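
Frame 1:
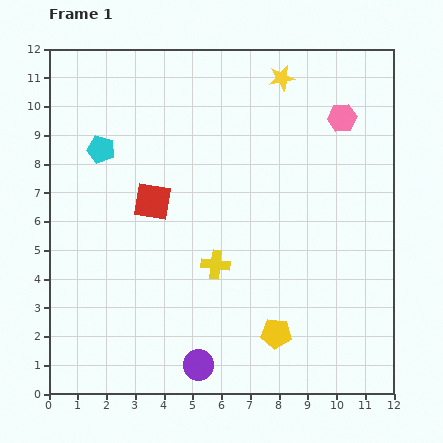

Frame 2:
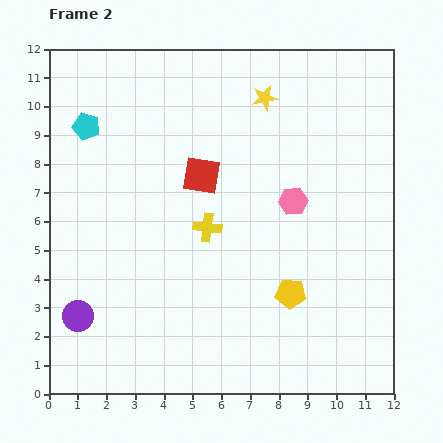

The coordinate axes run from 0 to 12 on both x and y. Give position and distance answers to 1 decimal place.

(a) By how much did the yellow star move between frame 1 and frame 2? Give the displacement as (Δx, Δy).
(-0.6, -0.7)

The yellow star was at (8.1, 11.0) in frame 1 and (7.5, 10.3) in frame 2.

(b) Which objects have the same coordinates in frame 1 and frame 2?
none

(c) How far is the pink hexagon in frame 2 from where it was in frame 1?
3.4

The pink hexagon moved from (10.2, 9.6) to (8.5, 6.7), a distance of √(1.7² + 2.9²) ≈ 3.4.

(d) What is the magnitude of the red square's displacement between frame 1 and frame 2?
1.9

The red square moved from (3.6, 6.7) to (5.3, 7.6), a distance of √(1.7² + 0.9²) ≈ 1.9.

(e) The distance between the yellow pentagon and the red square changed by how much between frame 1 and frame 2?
-1.2

Distance in frame 1: 6.3. Distance in frame 2: 5.1.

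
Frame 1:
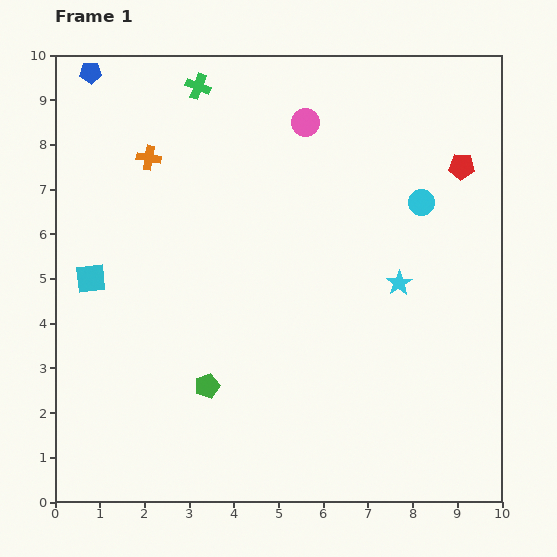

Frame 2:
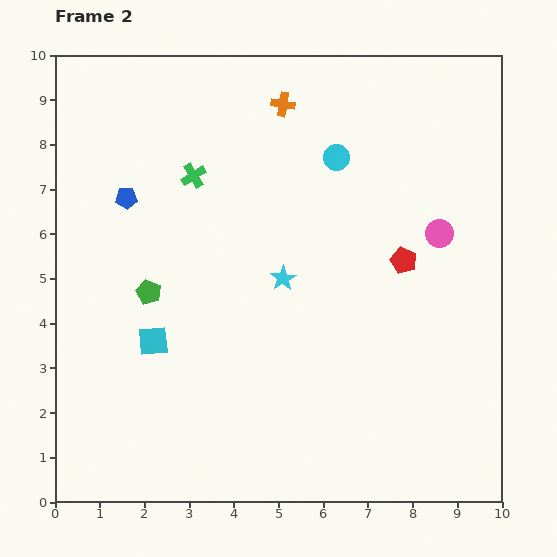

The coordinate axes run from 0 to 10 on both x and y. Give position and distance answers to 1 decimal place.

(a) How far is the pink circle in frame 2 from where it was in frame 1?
3.9

The pink circle moved from (5.6, 8.5) to (8.6, 6.0), a distance of √(3.0² + 2.5²) ≈ 3.9.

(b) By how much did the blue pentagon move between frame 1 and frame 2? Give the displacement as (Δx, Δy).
(0.8, -2.8)

The blue pentagon was at (0.8, 9.6) in frame 1 and (1.6, 6.8) in frame 2.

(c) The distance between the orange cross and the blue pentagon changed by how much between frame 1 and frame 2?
+1.8

Distance in frame 1: 2.3. Distance in frame 2: 4.1.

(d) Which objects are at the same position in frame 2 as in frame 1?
none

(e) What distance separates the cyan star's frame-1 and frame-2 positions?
2.6

The cyan star moved from (7.7, 4.9) to (5.1, 5.0), a distance of √(2.6² + 0.1²) ≈ 2.6.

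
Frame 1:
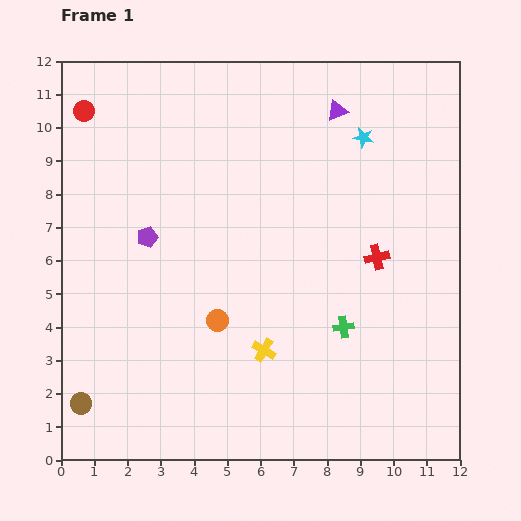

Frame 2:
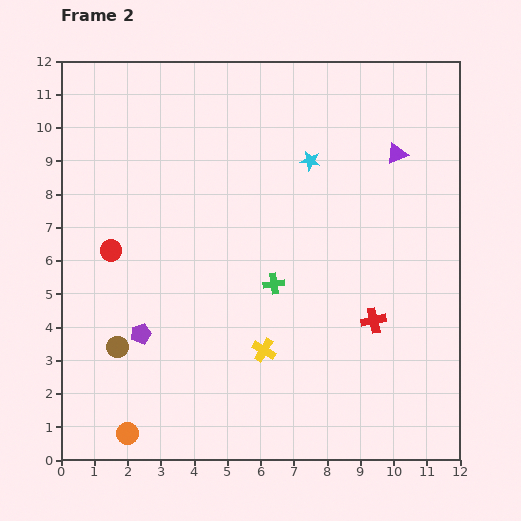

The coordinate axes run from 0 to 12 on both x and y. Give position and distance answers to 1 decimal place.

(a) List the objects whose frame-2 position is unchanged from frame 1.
the yellow cross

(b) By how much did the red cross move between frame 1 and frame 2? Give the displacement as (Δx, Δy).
(-0.1, -1.9)

The red cross was at (9.5, 6.1) in frame 1 and (9.4, 4.2) in frame 2.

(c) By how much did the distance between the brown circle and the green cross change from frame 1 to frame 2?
-3.1

Distance in frame 1: 8.2. Distance in frame 2: 5.1.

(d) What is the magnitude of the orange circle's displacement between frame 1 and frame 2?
4.3

The orange circle moved from (4.7, 4.2) to (2.0, 0.8), a distance of √(2.7² + 3.4²) ≈ 4.3.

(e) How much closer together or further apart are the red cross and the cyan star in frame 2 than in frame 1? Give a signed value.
+1.6

Distance in frame 1: 3.6. Distance in frame 2: 5.2.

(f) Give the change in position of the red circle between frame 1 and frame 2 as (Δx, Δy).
(0.8, -4.2)

The red circle was at (0.7, 10.5) in frame 1 and (1.5, 6.3) in frame 2.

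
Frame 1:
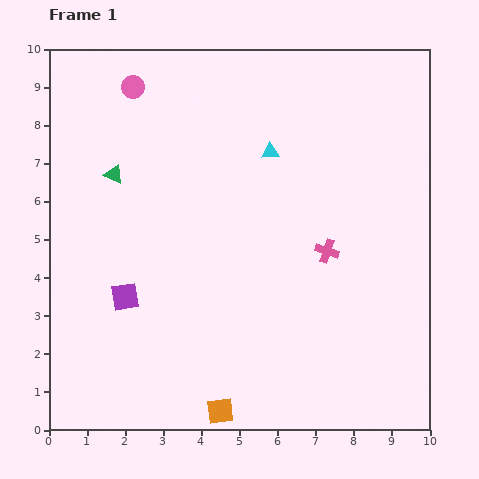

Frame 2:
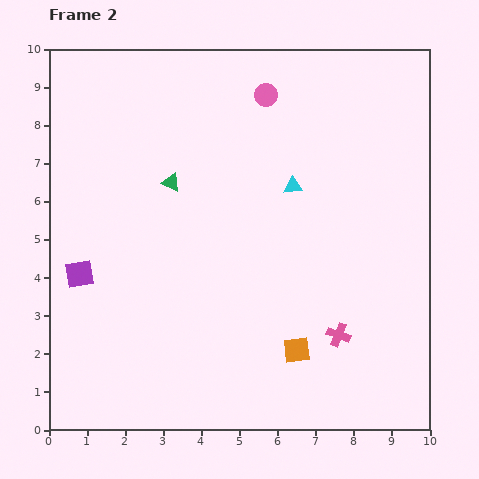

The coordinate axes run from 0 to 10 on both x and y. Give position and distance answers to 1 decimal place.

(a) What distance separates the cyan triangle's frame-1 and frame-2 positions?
1.1

The cyan triangle moved from (5.8, 7.3) to (6.4, 6.4), a distance of √(0.6² + 0.9²) ≈ 1.1.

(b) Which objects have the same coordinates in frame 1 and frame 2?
none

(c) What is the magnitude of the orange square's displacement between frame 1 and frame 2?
2.6

The orange square moved from (4.5, 0.5) to (6.5, 2.1), a distance of √(2.0² + 1.6²) ≈ 2.6.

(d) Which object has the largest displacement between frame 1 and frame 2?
the pink circle

(moved 3.5; next 2.6)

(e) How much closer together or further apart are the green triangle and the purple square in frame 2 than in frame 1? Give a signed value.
+0.2

Distance in frame 1: 3.2. Distance in frame 2: 3.4.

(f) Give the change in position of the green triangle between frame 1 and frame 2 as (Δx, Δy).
(1.5, -0.2)

The green triangle was at (1.7, 6.7) in frame 1 and (3.2, 6.5) in frame 2.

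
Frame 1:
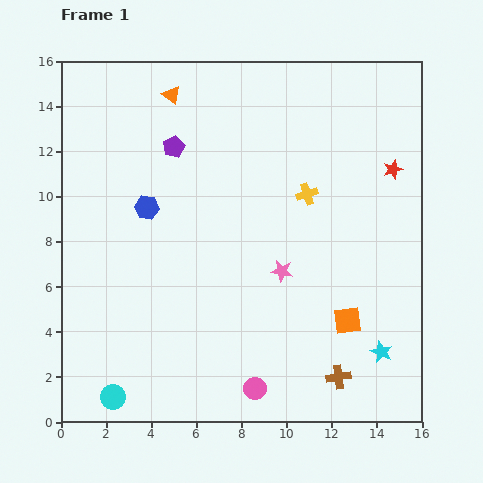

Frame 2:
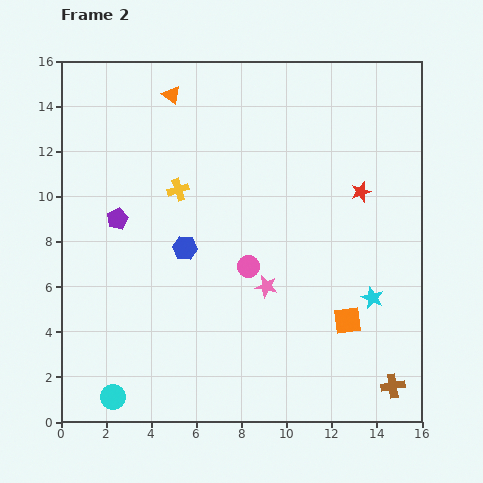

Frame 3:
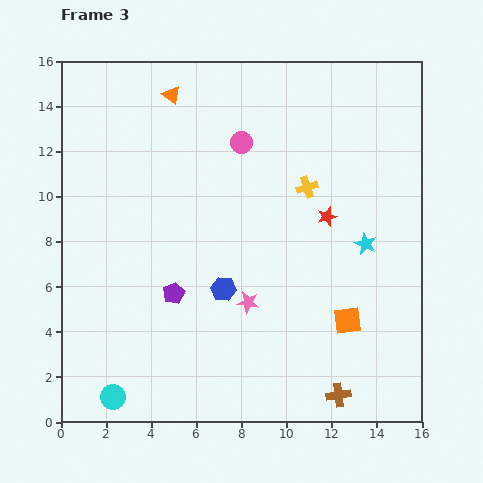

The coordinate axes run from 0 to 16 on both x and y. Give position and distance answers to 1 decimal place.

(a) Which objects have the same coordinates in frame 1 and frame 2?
the orange triangle, the orange square, the cyan circle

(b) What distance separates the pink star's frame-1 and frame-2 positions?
1.0

The pink star moved from (9.8, 6.7) to (9.1, 6.0), a distance of √(0.7² + 0.7²) ≈ 1.0.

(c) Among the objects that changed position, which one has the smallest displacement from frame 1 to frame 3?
the yellow cross

(moved 0.3)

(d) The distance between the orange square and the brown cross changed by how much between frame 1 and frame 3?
+0.8

Distance in frame 1: 2.5. Distance in frame 3: 3.3.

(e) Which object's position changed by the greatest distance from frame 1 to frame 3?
the pink circle

(moved 10.9; next 6.5)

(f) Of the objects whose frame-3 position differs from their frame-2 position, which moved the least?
the pink star

(moved 1.1)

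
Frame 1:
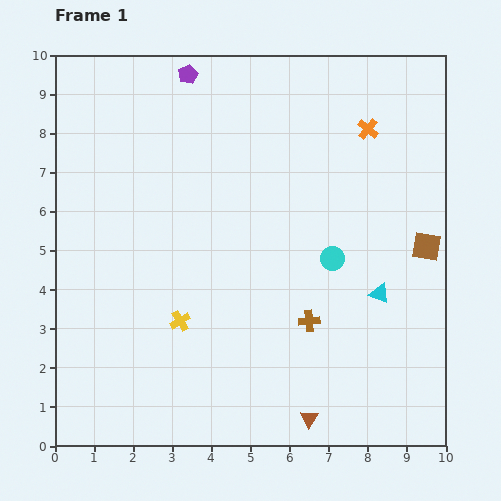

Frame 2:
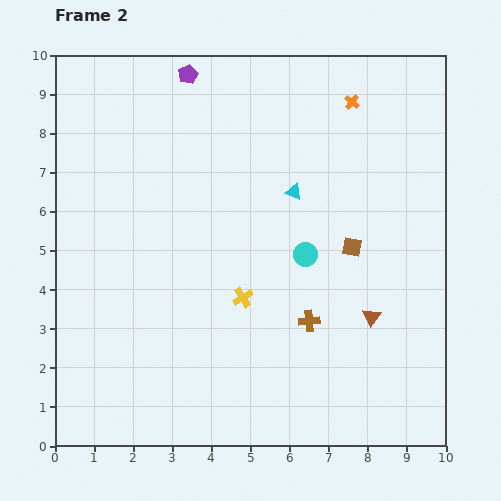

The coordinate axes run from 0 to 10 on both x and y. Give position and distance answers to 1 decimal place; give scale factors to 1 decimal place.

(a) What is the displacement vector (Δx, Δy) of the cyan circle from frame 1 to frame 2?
(-0.7, 0.1)

The cyan circle was at (7.1, 4.8) in frame 1 and (6.4, 4.9) in frame 2.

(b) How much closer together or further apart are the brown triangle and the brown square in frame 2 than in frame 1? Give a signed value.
-3.4

Distance in frame 1: 5.3. Distance in frame 2: 1.9.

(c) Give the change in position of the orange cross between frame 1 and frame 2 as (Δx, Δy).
(-0.4, 0.7)

The orange cross was at (8.0, 8.1) in frame 1 and (7.6, 8.8) in frame 2.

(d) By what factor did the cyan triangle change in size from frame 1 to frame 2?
0.8×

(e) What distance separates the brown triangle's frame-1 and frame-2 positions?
3.1

The brown triangle moved from (6.5, 0.7) to (8.1, 3.3), a distance of √(1.6² + 2.6²) ≈ 3.1.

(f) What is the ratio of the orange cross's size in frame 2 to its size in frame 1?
0.7×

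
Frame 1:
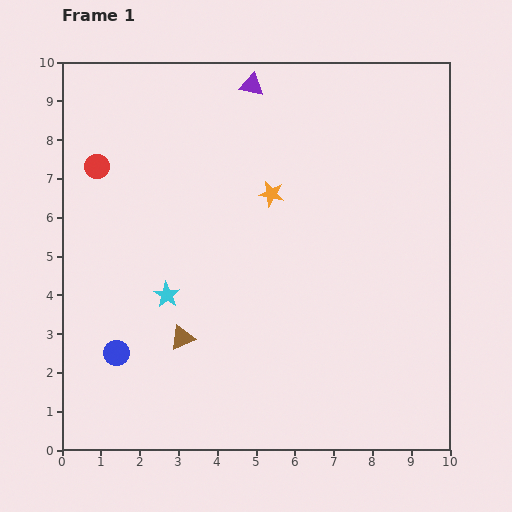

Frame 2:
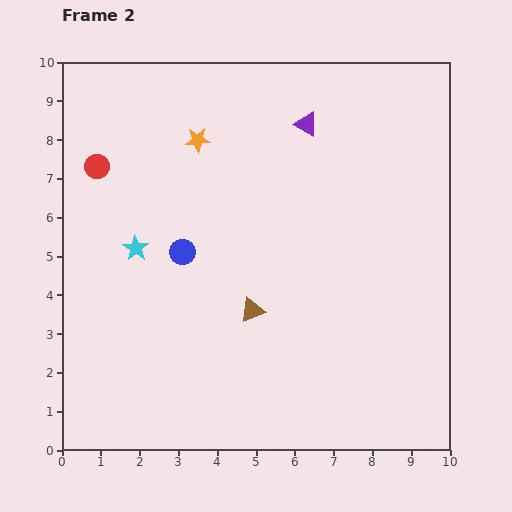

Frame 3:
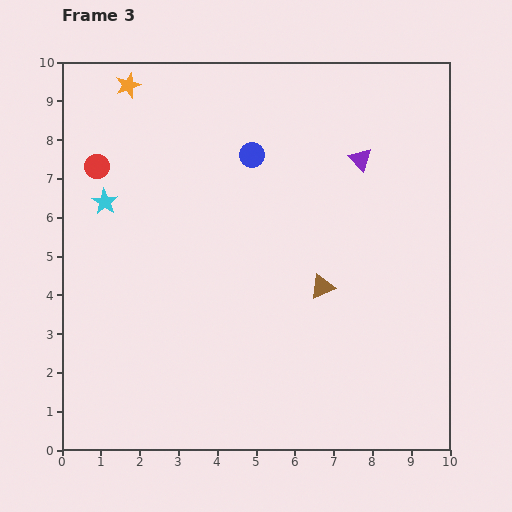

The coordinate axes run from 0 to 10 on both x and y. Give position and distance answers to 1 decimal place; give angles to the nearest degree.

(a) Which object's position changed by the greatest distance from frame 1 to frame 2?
the blue circle

(moved 3.1; next 2.4)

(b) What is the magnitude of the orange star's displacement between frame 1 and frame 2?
2.4

The orange star moved from (5.4, 6.6) to (3.5, 8.0), a distance of √(1.9² + 1.4²) ≈ 2.4.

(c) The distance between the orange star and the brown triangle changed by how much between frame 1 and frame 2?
+0.2

Distance in frame 1: 4.4. Distance in frame 2: 4.6.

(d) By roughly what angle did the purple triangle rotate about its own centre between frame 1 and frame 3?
35° clockwise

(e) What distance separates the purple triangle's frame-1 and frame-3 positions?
3.4

The purple triangle moved from (4.9, 9.4) to (7.7, 7.5), a distance of √(2.8² + 1.9²) ≈ 3.4.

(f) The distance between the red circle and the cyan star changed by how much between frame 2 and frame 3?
-1.4

Distance in frame 2: 2.3. Distance in frame 3: 0.9.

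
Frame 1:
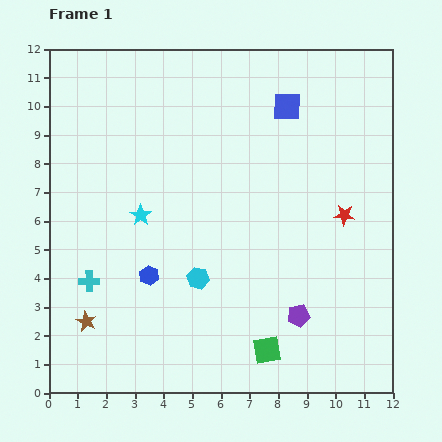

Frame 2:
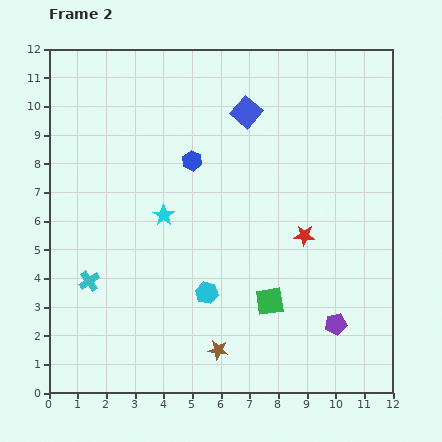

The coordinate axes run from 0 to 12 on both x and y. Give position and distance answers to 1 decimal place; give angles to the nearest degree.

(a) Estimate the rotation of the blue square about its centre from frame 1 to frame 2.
40° clockwise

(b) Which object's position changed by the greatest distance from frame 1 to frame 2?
the brown star

(moved 4.7; next 4.3)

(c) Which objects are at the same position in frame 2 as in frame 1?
the cyan cross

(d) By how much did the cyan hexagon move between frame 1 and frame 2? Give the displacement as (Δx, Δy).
(0.3, -0.5)

The cyan hexagon was at (5.2, 4.0) in frame 1 and (5.5, 3.5) in frame 2.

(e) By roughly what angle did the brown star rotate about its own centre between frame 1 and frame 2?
17° counter-clockwise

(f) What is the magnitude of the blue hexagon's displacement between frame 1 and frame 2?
4.3

The blue hexagon moved from (3.5, 4.1) to (5.0, 8.1), a distance of √(1.5² + 4.0²) ≈ 4.3.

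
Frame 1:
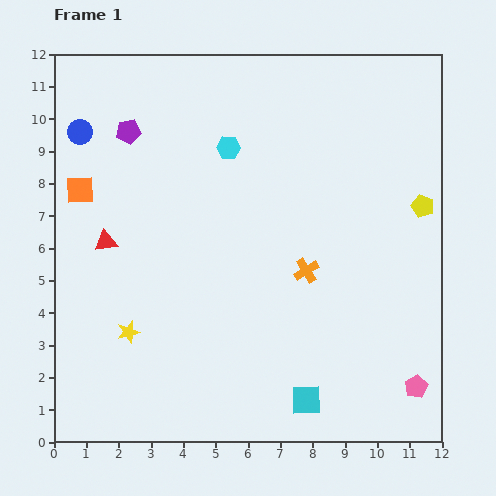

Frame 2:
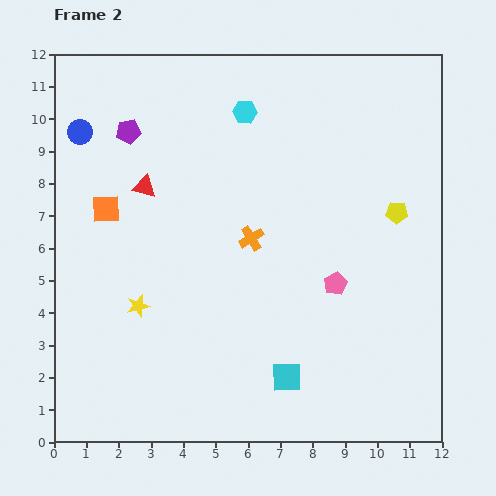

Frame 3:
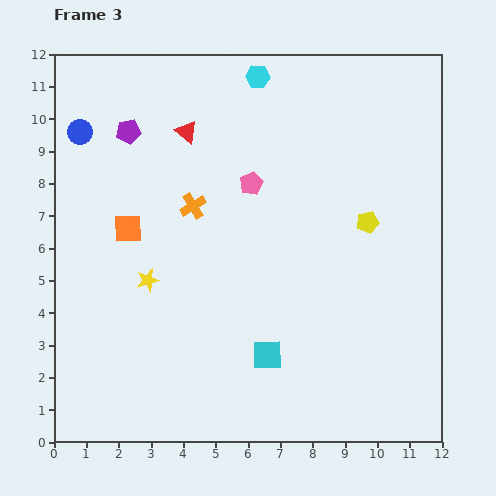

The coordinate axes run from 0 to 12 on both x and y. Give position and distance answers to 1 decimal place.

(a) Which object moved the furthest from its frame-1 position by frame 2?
the pink pentagon

(moved 4.1; next 2.1)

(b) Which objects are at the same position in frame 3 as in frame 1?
the blue circle, the purple pentagon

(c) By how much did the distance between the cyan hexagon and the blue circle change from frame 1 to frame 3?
+1.2

Distance in frame 1: 4.6. Distance in frame 3: 5.8.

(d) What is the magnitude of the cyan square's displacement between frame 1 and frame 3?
1.8

The cyan square moved from (7.8, 1.3) to (6.6, 2.7), a distance of √(1.2² + 1.4²) ≈ 1.8.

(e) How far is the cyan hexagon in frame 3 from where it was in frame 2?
1.2

The cyan hexagon moved from (5.9, 10.2) to (6.3, 11.3), a distance of √(0.4² + 1.1²) ≈ 1.2.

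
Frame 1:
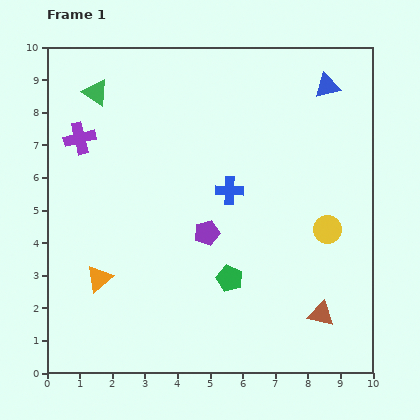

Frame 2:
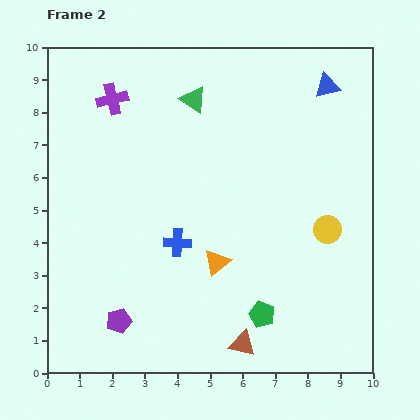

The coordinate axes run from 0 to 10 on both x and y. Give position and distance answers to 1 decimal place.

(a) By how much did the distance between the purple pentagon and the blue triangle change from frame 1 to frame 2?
+3.8

Distance in frame 1: 5.8. Distance in frame 2: 9.6.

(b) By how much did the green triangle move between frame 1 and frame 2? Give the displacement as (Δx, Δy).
(3.0, -0.2)

The green triangle was at (1.5, 8.6) in frame 1 and (4.5, 8.4) in frame 2.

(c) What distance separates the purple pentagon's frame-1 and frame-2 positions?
3.8

The purple pentagon moved from (4.9, 4.3) to (2.2, 1.6), a distance of √(2.7² + 2.7²) ≈ 3.8.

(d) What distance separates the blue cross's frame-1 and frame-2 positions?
2.3

The blue cross moved from (5.6, 5.6) to (4.0, 4.0), a distance of √(1.6² + 1.6²) ≈ 2.3.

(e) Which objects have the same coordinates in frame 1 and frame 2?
the blue triangle, the yellow circle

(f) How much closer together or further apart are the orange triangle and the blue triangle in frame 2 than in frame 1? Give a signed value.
-2.8

Distance in frame 1: 9.2. Distance in frame 2: 6.4.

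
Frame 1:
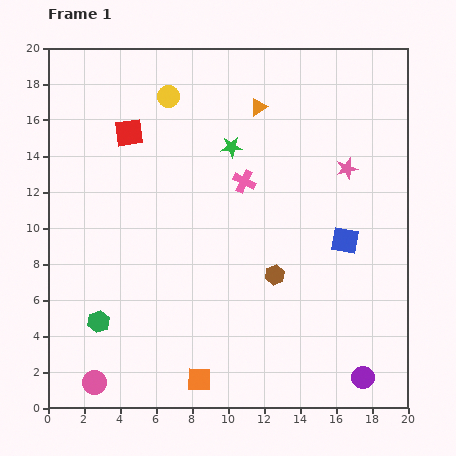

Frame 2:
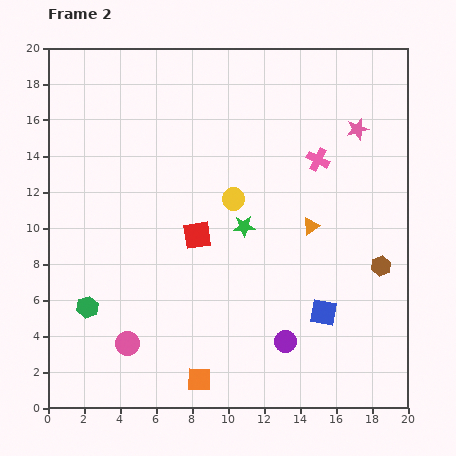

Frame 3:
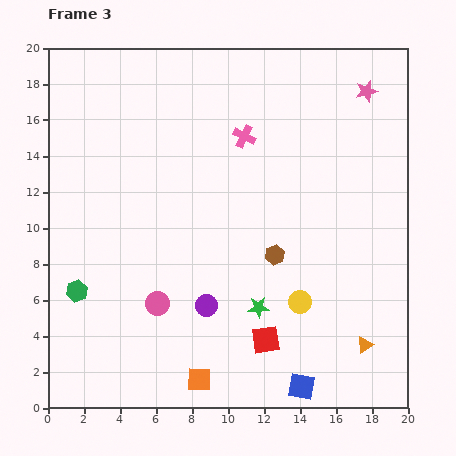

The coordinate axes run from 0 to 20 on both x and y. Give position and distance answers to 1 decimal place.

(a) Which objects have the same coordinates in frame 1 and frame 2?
the orange square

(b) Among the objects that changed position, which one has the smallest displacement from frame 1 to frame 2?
the green hexagon

(moved 1.0)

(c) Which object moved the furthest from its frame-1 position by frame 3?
the orange triangle

(moved 14.5; next 13.8)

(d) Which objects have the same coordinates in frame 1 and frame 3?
the orange square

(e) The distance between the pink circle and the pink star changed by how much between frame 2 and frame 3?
-1.0

Distance in frame 2: 17.5. Distance in frame 3: 16.5.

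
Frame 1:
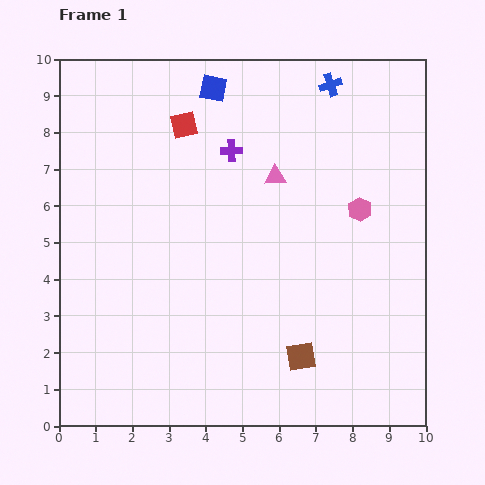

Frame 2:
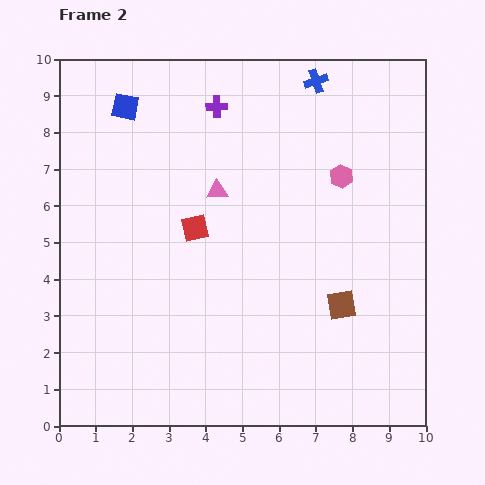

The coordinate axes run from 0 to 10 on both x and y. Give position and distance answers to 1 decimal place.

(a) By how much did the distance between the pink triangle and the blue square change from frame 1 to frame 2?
+0.5

Distance in frame 1: 2.9. Distance in frame 2: 3.4.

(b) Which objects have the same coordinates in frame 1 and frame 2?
none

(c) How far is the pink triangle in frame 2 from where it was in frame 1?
1.6

The pink triangle moved from (5.9, 6.8) to (4.3, 6.4), a distance of √(1.6² + 0.4²) ≈ 1.6.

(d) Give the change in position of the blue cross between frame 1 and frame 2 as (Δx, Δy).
(-0.4, 0.1)

The blue cross was at (7.4, 9.3) in frame 1 and (7.0, 9.4) in frame 2.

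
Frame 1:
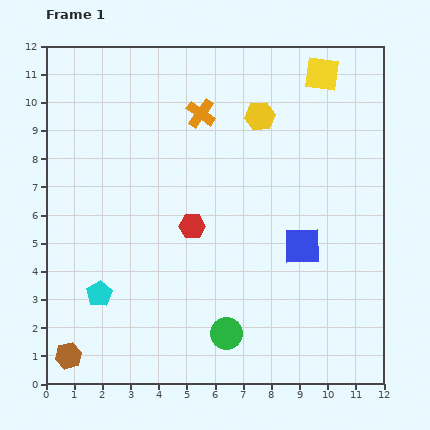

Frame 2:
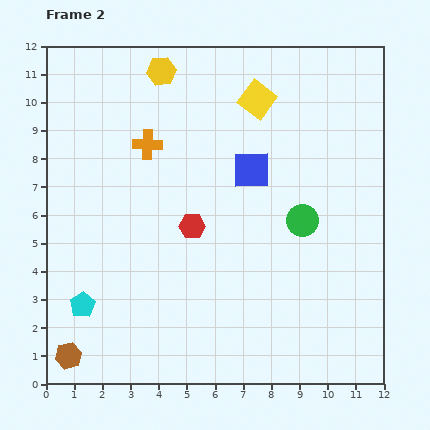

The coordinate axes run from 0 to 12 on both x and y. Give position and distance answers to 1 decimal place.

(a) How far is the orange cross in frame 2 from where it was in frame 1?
2.2

The orange cross moved from (5.5, 9.6) to (3.6, 8.5), a distance of √(1.9² + 1.1²) ≈ 2.2.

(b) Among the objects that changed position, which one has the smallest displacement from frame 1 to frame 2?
the cyan pentagon

(moved 0.7)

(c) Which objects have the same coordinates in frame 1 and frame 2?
the red hexagon, the brown hexagon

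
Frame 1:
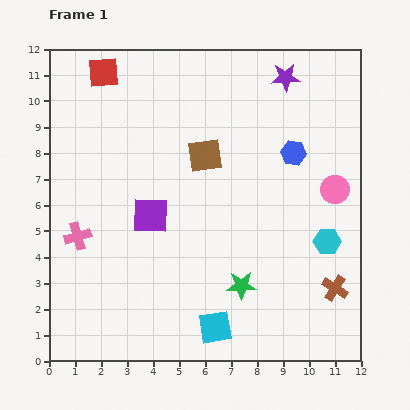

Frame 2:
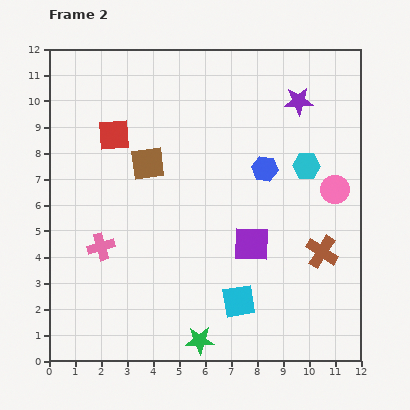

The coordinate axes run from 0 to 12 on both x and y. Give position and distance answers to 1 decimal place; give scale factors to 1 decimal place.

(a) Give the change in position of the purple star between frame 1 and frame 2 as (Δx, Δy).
(0.5, -0.9)

The purple star was at (9.1, 10.9) in frame 1 and (9.6, 10.0) in frame 2.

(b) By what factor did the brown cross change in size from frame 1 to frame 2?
1.3×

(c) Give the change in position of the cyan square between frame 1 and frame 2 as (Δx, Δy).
(0.9, 1.0)

The cyan square was at (6.4, 1.3) in frame 1 and (7.3, 2.3) in frame 2.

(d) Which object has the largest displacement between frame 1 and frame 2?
the purple square

(moved 4.1; next 3.0)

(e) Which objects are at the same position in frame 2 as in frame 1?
the pink circle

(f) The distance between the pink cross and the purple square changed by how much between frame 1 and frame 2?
+2.9

Distance in frame 1: 2.9. Distance in frame 2: 5.8.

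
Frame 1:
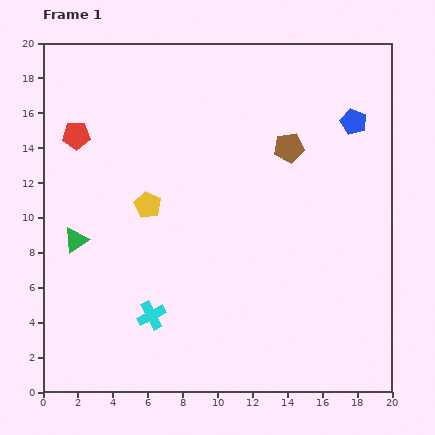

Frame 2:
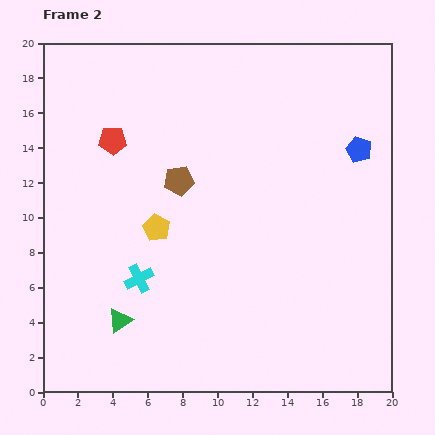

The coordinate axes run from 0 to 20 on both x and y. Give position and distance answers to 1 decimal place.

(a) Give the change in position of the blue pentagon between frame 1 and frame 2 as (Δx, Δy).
(0.3, -1.6)

The blue pentagon was at (17.8, 15.5) in frame 1 and (18.1, 13.9) in frame 2.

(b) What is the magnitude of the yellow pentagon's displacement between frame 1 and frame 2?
1.4

The yellow pentagon moved from (6.0, 10.7) to (6.5, 9.4), a distance of √(0.5² + 1.3²) ≈ 1.4.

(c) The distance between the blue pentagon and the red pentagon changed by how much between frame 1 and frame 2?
-1.8

Distance in frame 1: 15.9. Distance in frame 2: 14.1.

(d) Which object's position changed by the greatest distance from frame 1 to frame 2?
the brown pentagon

(moved 6.6; next 5.2)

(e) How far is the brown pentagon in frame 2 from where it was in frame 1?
6.6

The brown pentagon moved from (14.1, 14.0) to (7.8, 12.1), a distance of √(6.3² + 1.9²) ≈ 6.6.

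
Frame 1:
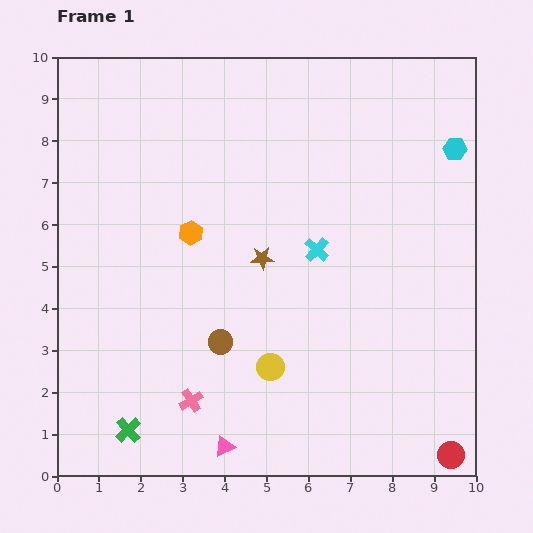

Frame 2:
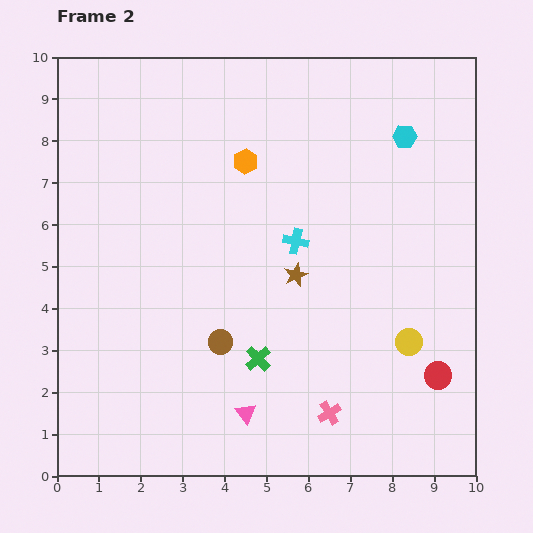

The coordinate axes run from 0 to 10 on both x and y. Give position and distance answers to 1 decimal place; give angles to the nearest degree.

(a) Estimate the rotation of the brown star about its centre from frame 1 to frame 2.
20° counter-clockwise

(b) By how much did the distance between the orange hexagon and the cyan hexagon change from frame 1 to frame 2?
-2.8

Distance in frame 1: 6.6. Distance in frame 2: 3.8.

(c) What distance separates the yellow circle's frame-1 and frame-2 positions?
3.4

The yellow circle moved from (5.1, 2.6) to (8.4, 3.2), a distance of √(3.3² + 0.6²) ≈ 3.4.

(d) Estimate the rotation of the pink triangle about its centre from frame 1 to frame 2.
42° counter-clockwise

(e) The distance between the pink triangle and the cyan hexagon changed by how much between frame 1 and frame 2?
-1.4

Distance in frame 1: 9.0. Distance in frame 2: 7.6.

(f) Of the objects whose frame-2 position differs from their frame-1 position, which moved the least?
the cyan cross

(moved 0.5)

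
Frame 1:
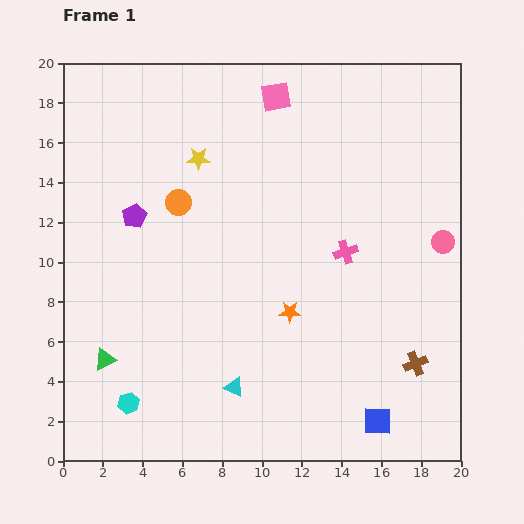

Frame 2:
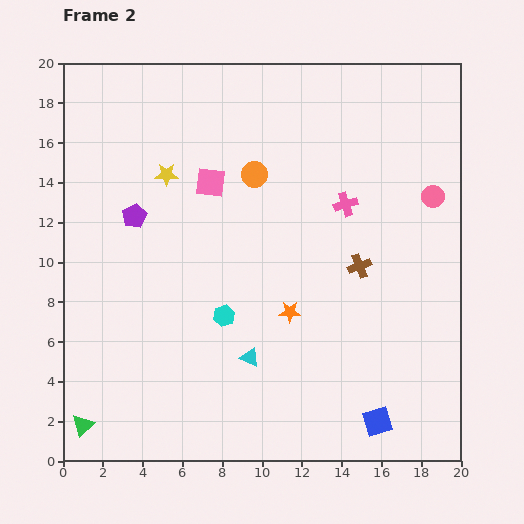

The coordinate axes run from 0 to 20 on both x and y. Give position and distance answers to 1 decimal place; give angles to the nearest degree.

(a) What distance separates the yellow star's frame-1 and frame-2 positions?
1.8

The yellow star moved from (6.8, 15.2) to (5.2, 14.4), a distance of √(1.6² + 0.8²) ≈ 1.8.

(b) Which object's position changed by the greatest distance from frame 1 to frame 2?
the cyan hexagon

(moved 6.5; next 5.6)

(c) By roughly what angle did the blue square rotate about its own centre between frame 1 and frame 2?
19° counter-clockwise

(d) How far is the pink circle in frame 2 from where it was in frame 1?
2.4

The pink circle moved from (19.1, 11.0) to (18.6, 13.3), a distance of √(0.5² + 2.3²) ≈ 2.4.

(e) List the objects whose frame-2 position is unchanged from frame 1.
the purple pentagon, the orange star, the blue square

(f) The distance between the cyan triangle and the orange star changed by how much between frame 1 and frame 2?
-1.7

Distance in frame 1: 4.7. Distance in frame 2: 3.0.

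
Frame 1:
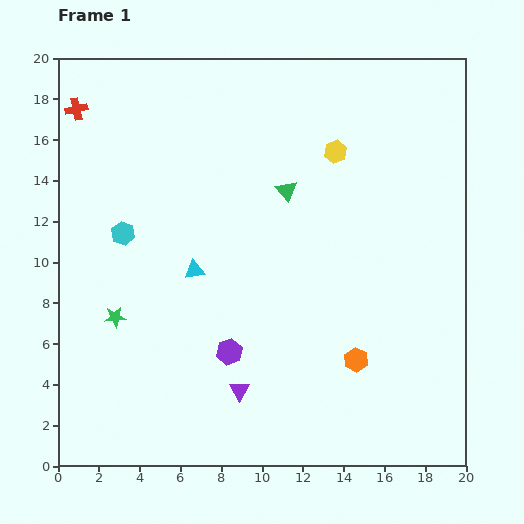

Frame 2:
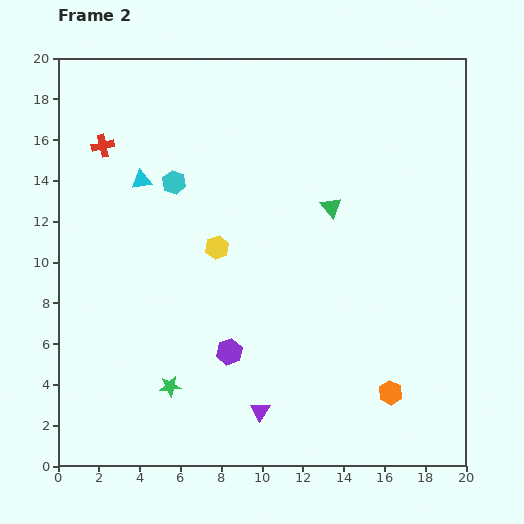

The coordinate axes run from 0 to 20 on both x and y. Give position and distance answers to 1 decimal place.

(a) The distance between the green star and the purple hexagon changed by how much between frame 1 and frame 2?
-2.5

Distance in frame 1: 5.9. Distance in frame 2: 3.4.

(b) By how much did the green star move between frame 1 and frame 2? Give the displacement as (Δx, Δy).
(2.7, -3.4)

The green star was at (2.8, 7.3) in frame 1 and (5.5, 3.9) in frame 2.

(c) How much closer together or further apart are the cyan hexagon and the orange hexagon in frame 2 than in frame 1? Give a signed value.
+1.8

Distance in frame 1: 13.0. Distance in frame 2: 14.8.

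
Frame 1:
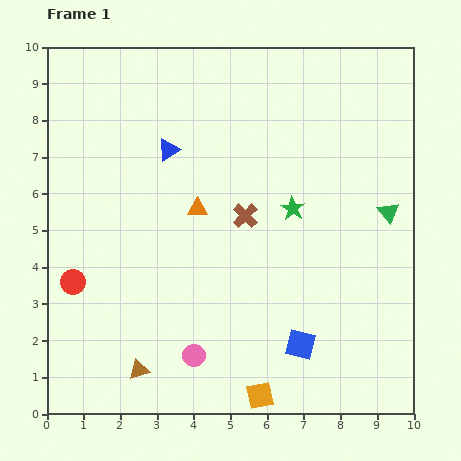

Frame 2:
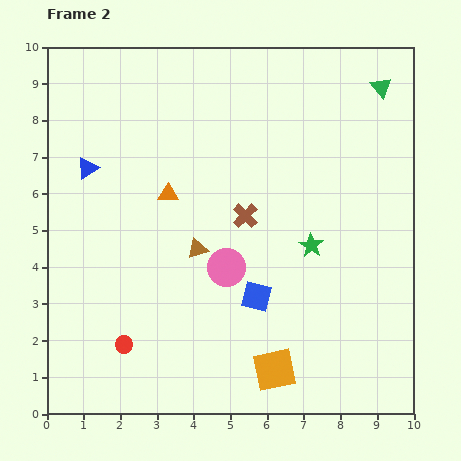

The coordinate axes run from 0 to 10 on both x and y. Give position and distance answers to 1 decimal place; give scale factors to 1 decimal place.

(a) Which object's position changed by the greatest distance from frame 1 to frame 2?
the brown triangle

(moved 3.7; next 3.4)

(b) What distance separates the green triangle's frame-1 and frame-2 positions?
3.4

The green triangle moved from (9.3, 5.5) to (9.1, 8.9), a distance of √(0.2² + 3.4²) ≈ 3.4.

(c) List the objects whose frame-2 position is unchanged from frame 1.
the brown cross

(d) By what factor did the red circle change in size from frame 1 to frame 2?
0.7×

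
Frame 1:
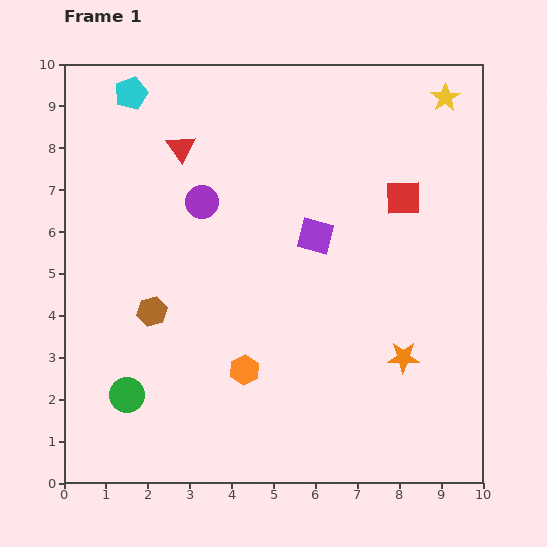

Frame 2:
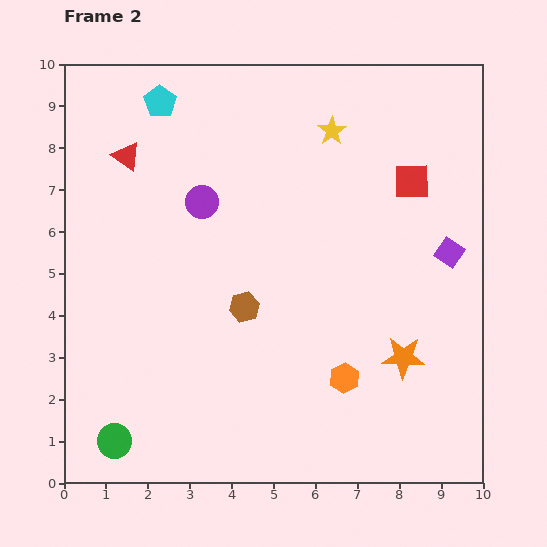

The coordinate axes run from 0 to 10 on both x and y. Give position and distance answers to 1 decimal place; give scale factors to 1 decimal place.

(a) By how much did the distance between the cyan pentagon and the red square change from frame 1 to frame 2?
-0.7

Distance in frame 1: 7.0. Distance in frame 2: 6.3.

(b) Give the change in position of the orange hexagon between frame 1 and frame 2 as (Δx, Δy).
(2.4, -0.2)

The orange hexagon was at (4.3, 2.7) in frame 1 and (6.7, 2.5) in frame 2.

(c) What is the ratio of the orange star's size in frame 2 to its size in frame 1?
1.4×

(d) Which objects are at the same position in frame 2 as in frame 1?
the purple circle, the orange star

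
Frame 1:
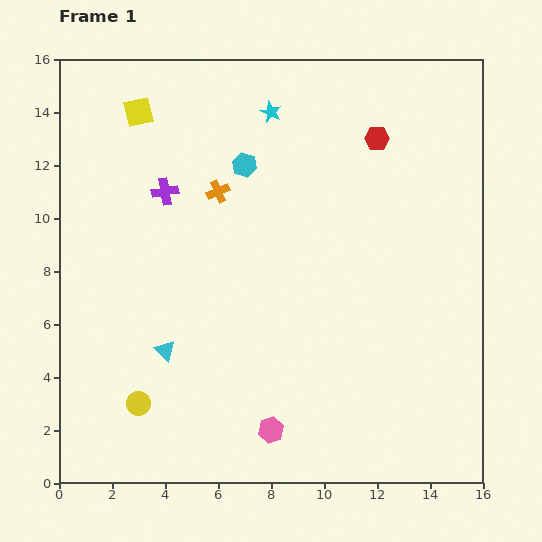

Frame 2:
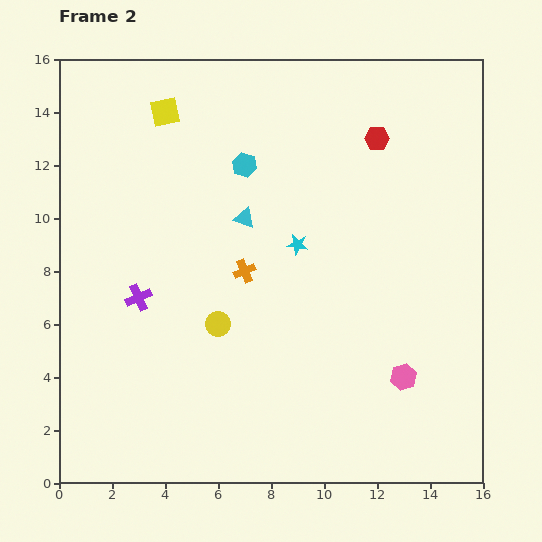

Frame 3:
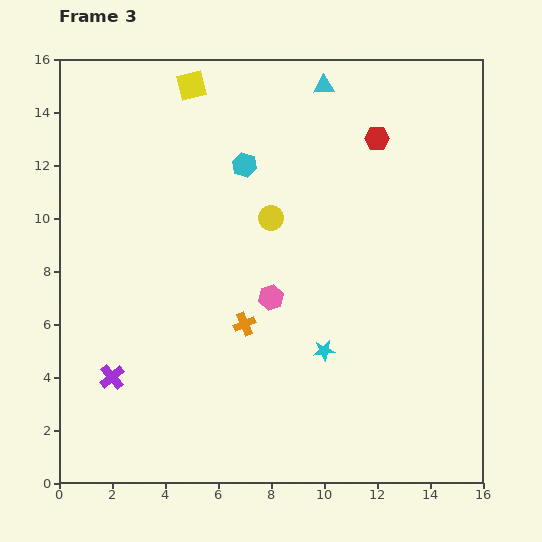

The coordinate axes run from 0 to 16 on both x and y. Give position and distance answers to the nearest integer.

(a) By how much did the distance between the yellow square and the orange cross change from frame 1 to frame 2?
+3

Distance in frame 1: 4. Distance in frame 2: 7.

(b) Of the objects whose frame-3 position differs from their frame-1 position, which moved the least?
the yellow square

(moved 2)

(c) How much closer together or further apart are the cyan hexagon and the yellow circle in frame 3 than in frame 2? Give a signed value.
-4

Distance in frame 2: 6. Distance in frame 3: 2.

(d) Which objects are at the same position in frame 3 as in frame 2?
the red hexagon, the cyan hexagon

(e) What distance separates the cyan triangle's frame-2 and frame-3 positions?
6

The cyan triangle moved from (7, 10) to (10, 15), a distance of √(3² + 5²) ≈ 6.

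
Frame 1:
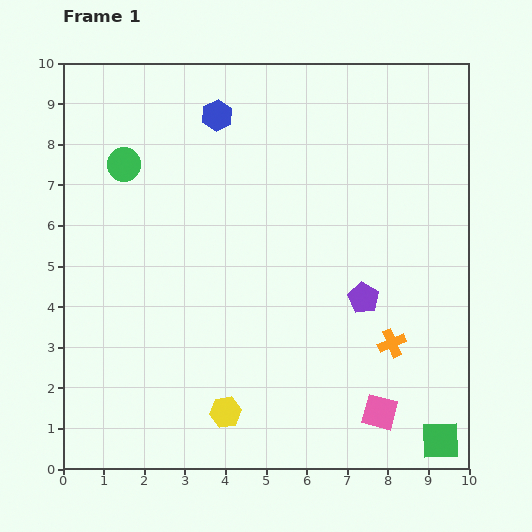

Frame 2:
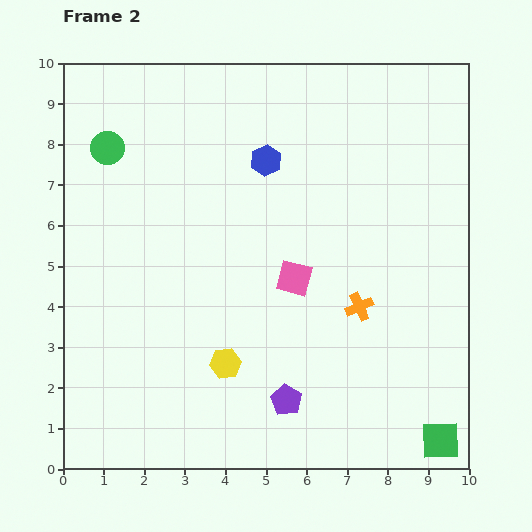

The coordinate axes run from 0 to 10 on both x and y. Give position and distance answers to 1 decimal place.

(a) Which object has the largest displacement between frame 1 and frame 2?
the pink square

(moved 3.9; next 3.1)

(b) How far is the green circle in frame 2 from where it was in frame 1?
0.6

The green circle moved from (1.5, 7.5) to (1.1, 7.9), a distance of √(0.4² + 0.4²) ≈ 0.6.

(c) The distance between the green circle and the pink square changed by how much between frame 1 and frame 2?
-3.2

Distance in frame 1: 8.8. Distance in frame 2: 5.6.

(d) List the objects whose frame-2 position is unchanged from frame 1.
the green square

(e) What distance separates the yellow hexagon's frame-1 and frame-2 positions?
1.2

The yellow hexagon moved from (4.0, 1.4) to (4.0, 2.6), a distance of √(0.0² + 1.2²) ≈ 1.2.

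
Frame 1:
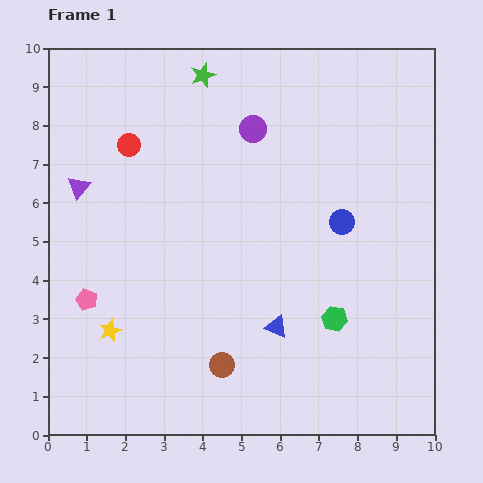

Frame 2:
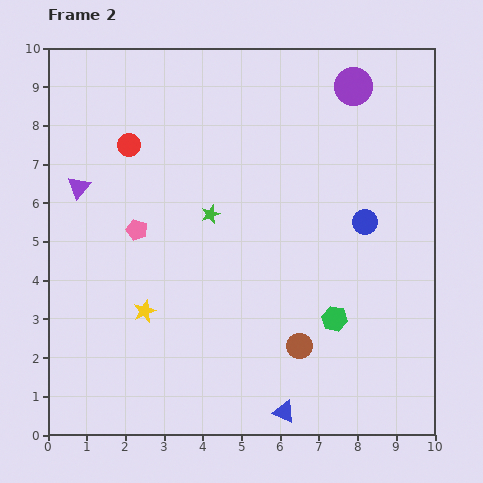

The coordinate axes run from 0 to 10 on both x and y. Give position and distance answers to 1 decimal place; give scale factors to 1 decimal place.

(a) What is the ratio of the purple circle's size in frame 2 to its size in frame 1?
1.4×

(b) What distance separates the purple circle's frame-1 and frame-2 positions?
2.8

The purple circle moved from (5.3, 7.9) to (7.9, 9.0), a distance of √(2.6² + 1.1²) ≈ 2.8.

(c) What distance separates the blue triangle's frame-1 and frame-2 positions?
2.2

The blue triangle moved from (5.9, 2.8) to (6.1, 0.6), a distance of √(0.2² + 2.2²) ≈ 2.2.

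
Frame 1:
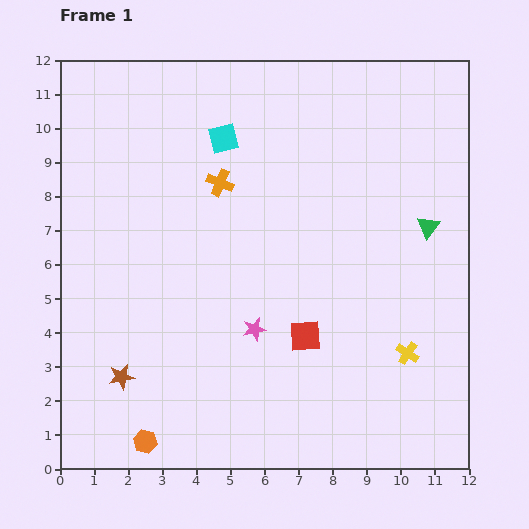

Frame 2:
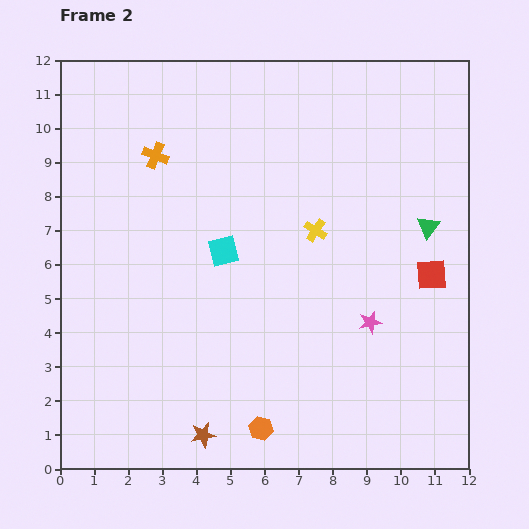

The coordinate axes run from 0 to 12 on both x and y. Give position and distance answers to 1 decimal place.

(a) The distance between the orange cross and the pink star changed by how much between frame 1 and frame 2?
+3.6

Distance in frame 1: 4.4. Distance in frame 2: 8.0.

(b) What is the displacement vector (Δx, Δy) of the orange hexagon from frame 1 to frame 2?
(3.4, 0.4)

The orange hexagon was at (2.5, 0.8) in frame 1 and (5.9, 1.2) in frame 2.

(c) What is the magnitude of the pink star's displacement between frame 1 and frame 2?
3.4

The pink star moved from (5.7, 4.1) to (9.1, 4.3), a distance of √(3.4² + 0.2²) ≈ 3.4.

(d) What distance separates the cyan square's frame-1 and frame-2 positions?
3.3

The cyan square moved from (4.8, 9.7) to (4.8, 6.4), a distance of √(0.0² + 3.3²) ≈ 3.3.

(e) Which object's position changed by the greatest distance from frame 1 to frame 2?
the yellow cross

(moved 4.5; next 4.1)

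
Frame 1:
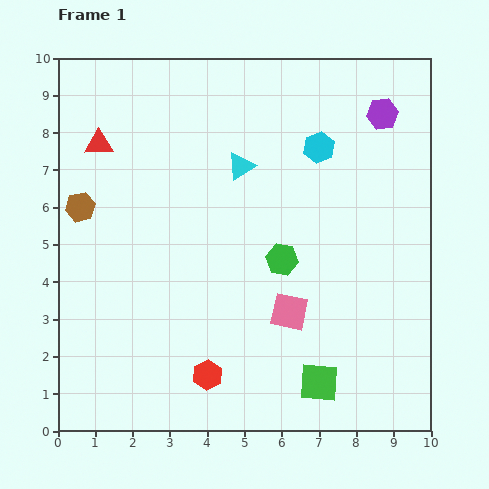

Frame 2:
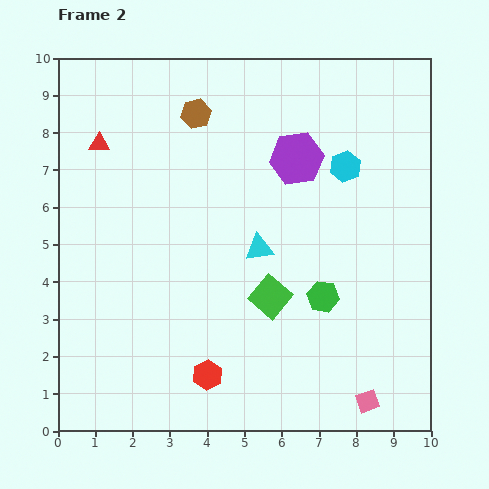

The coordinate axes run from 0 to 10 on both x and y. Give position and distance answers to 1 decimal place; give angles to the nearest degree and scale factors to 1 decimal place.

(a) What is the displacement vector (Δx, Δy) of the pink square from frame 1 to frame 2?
(2.1, -2.4)

The pink square was at (6.2, 3.2) in frame 1 and (8.3, 0.8) in frame 2.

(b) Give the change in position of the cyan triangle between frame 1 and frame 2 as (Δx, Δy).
(0.5, -2.2)

The cyan triangle was at (4.9, 7.1) in frame 1 and (5.4, 4.9) in frame 2.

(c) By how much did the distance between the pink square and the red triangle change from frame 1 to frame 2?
+3.2

Distance in frame 1: 6.8. Distance in frame 2: 10.0.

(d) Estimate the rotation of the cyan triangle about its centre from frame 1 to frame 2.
24° clockwise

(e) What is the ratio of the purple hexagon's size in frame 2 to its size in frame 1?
1.7×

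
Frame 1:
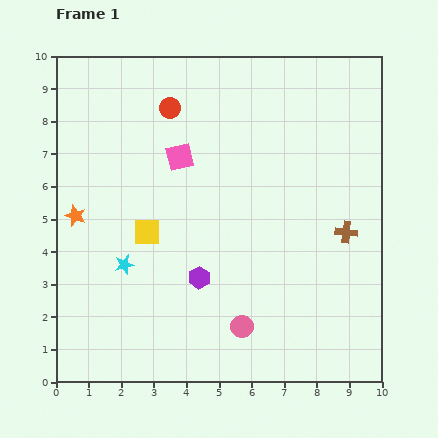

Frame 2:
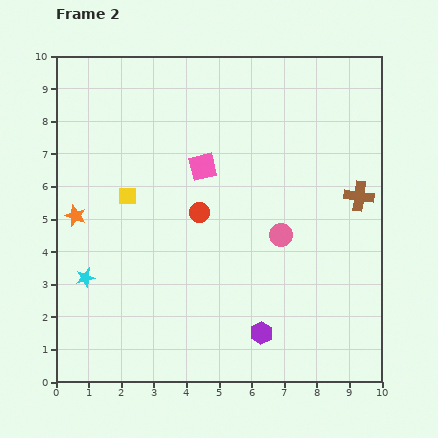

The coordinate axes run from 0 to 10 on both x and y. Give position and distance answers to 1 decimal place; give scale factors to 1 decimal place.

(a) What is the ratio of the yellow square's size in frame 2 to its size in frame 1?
0.7×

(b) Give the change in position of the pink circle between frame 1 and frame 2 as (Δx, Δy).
(1.2, 2.8)

The pink circle was at (5.7, 1.7) in frame 1 and (6.9, 4.5) in frame 2.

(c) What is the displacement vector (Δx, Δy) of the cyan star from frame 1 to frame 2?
(-1.2, -0.4)

The cyan star was at (2.1, 3.6) in frame 1 and (0.9, 3.2) in frame 2.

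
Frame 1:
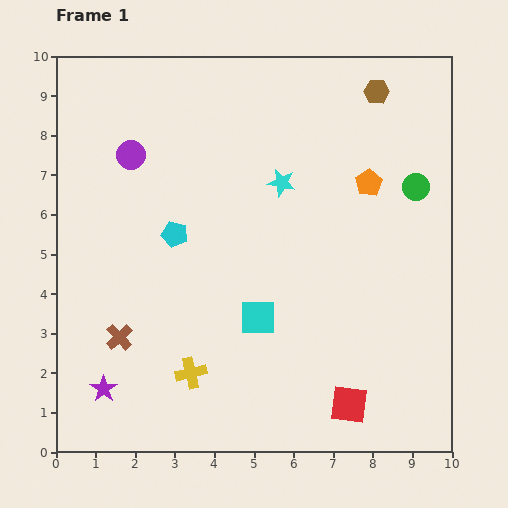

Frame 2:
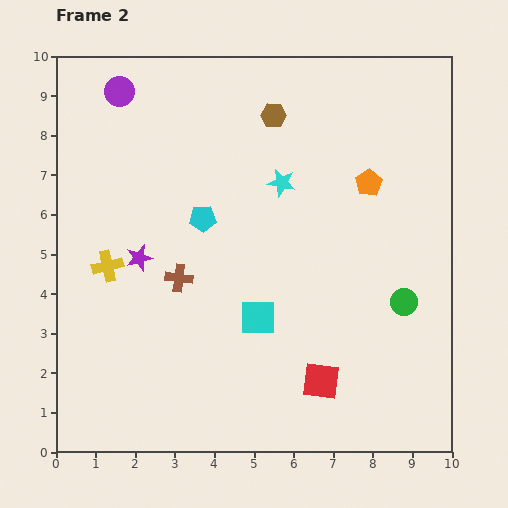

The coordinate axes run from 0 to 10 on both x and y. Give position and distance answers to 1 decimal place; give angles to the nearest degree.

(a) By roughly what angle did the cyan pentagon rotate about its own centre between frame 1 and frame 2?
17° counter-clockwise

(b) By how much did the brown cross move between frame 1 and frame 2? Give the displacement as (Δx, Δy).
(1.5, 1.5)

The brown cross was at (1.6, 2.9) in frame 1 and (3.1, 4.4) in frame 2.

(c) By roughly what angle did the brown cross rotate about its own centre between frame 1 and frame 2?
39° counter-clockwise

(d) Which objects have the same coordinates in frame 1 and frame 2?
the orange pentagon, the cyan square, the cyan star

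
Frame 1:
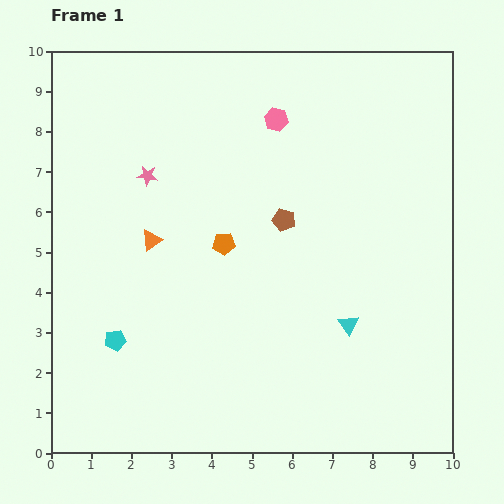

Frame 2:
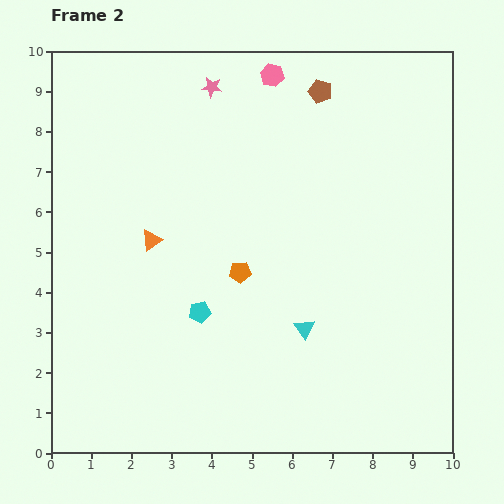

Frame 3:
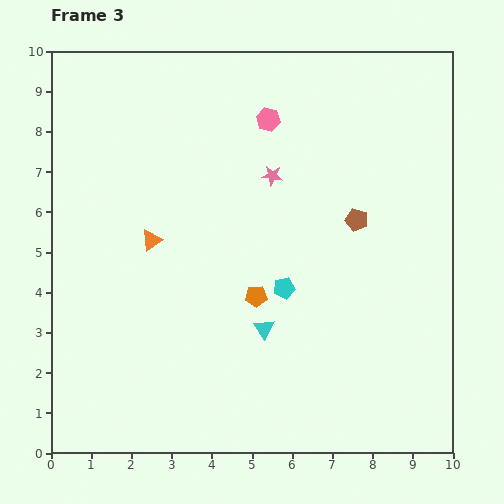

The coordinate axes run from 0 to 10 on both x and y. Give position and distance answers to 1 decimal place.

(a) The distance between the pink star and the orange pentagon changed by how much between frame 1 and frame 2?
+2.2

Distance in frame 1: 2.5. Distance in frame 2: 4.7.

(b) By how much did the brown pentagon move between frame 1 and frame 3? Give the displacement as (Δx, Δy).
(1.8, 0.0)

The brown pentagon was at (5.8, 5.8) in frame 1 and (7.6, 5.8) in frame 3.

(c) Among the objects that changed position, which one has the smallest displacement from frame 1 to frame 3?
the pink hexagon

(moved 0.2)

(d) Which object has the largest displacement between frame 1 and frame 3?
the cyan pentagon

(moved 4.4; next 3.1)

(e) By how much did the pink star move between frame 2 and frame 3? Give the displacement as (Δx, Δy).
(1.5, -2.2)

The pink star was at (4.0, 9.1) in frame 2 and (5.5, 6.9) in frame 3.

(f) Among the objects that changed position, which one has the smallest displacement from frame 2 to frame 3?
the orange pentagon

(moved 0.7)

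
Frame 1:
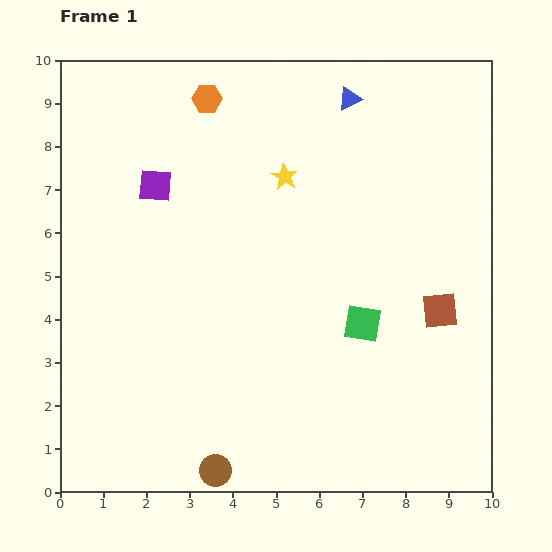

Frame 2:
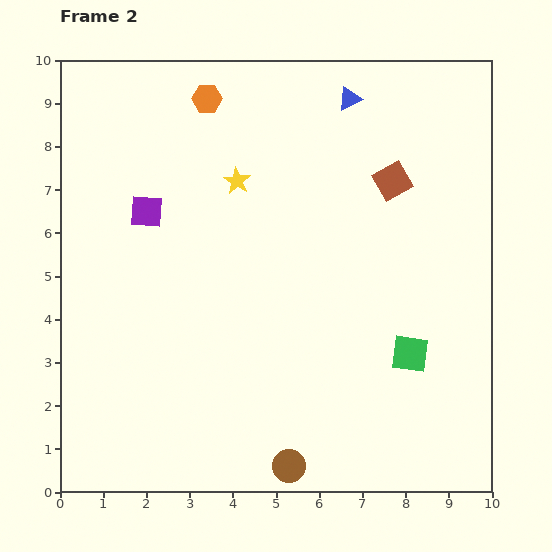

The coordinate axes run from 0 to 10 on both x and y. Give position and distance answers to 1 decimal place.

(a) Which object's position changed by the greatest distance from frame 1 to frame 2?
the brown square

(moved 3.2; next 1.7)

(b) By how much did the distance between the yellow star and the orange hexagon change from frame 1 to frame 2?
-0.5

Distance in frame 1: 2.5. Distance in frame 2: 2.0.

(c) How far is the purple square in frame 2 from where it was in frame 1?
0.6

The purple square moved from (2.2, 7.1) to (2.0, 6.5), a distance of √(0.2² + 0.6²) ≈ 0.6.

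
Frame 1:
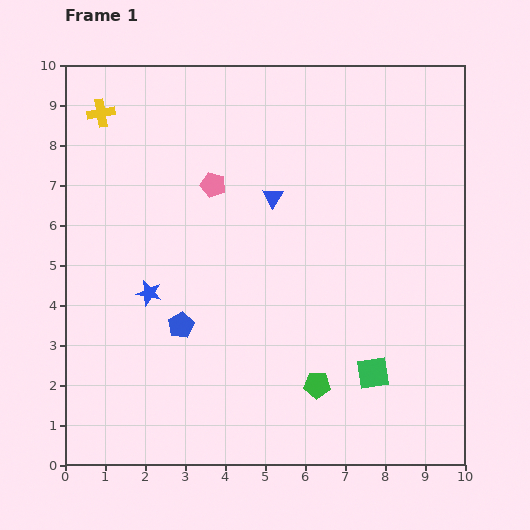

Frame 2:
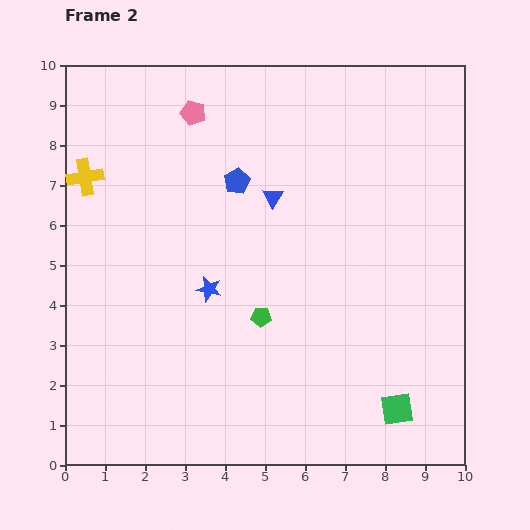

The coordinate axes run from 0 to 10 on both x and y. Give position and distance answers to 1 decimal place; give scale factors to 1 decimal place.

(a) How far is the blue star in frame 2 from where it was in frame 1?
1.5

The blue star moved from (2.1, 4.3) to (3.6, 4.4), a distance of √(1.5² + 0.1²) ≈ 1.5.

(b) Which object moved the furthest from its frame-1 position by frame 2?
the blue pentagon

(moved 3.9; next 2.2)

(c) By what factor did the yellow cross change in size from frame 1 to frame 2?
1.3×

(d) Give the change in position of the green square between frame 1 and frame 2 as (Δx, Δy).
(0.6, -0.9)

The green square was at (7.7, 2.3) in frame 1 and (8.3, 1.4) in frame 2.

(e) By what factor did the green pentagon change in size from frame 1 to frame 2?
0.8×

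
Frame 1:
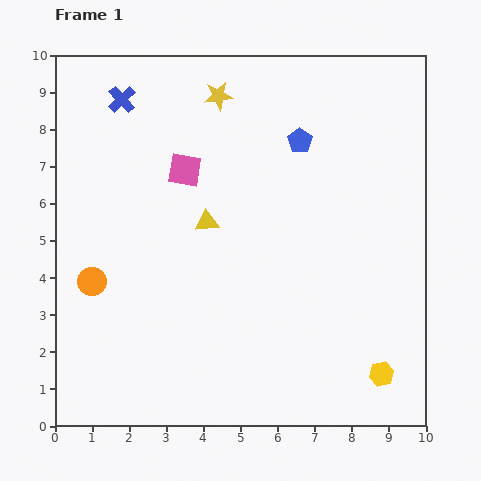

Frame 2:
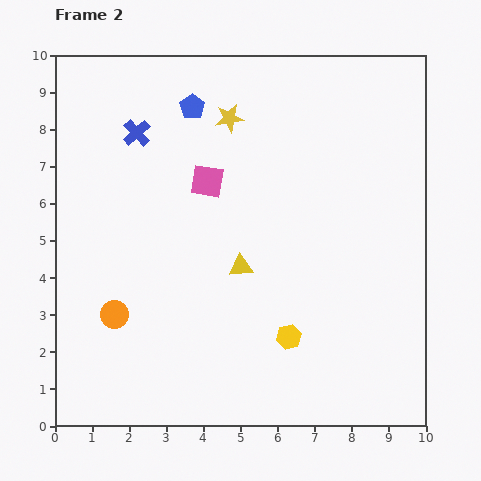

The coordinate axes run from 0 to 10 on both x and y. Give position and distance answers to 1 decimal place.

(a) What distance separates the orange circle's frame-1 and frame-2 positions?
1.1

The orange circle moved from (1.0, 3.9) to (1.6, 3.0), a distance of √(0.6² + 0.9²) ≈ 1.1.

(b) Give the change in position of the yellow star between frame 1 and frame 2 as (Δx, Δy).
(0.3, -0.6)

The yellow star was at (4.4, 8.9) in frame 1 and (4.7, 8.3) in frame 2.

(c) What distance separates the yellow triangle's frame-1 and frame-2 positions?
1.5

The yellow triangle moved from (4.1, 5.5) to (5.0, 4.3), a distance of √(0.9² + 1.2²) ≈ 1.5.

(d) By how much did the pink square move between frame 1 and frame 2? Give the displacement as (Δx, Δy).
(0.6, -0.3)

The pink square was at (3.5, 6.9) in frame 1 and (4.1, 6.6) in frame 2.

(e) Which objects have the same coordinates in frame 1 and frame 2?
none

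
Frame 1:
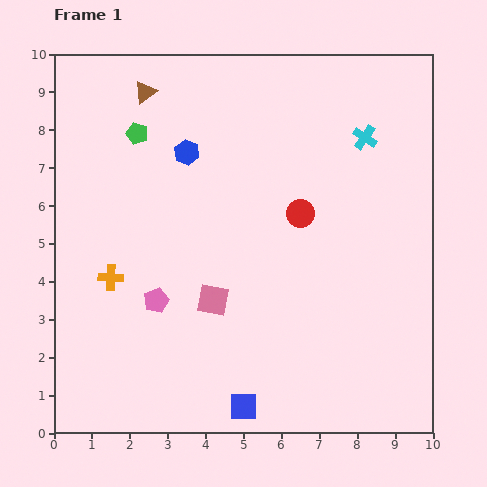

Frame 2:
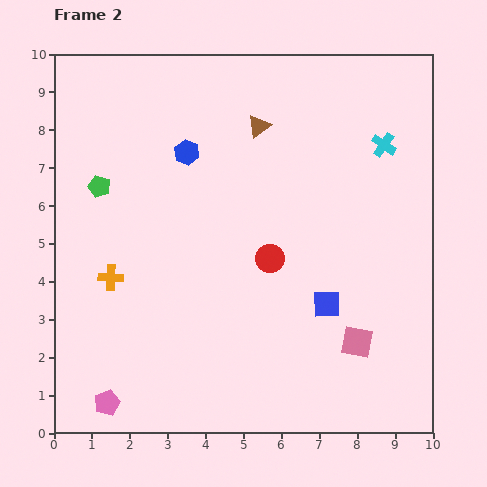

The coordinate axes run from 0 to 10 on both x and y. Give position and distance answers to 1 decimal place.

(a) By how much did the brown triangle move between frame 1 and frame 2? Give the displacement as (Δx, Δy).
(3.0, -0.9)

The brown triangle was at (2.4, 9.0) in frame 1 and (5.4, 8.1) in frame 2.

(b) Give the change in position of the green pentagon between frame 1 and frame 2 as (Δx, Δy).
(-1.0, -1.4)

The green pentagon was at (2.2, 7.9) in frame 1 and (1.2, 6.5) in frame 2.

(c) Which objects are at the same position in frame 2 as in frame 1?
the orange cross, the blue hexagon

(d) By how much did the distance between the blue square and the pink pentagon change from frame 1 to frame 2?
+2.8

Distance in frame 1: 3.6. Distance in frame 2: 6.4.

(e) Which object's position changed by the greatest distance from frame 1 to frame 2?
the pink square

(moved 4.0; next 3.5)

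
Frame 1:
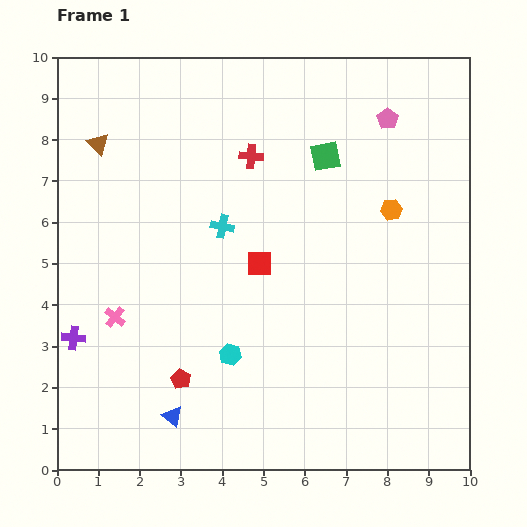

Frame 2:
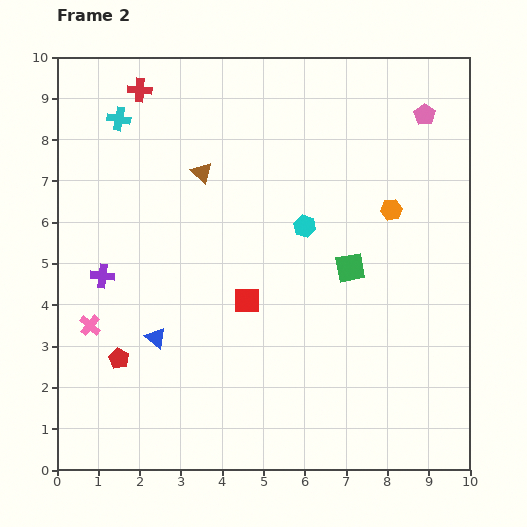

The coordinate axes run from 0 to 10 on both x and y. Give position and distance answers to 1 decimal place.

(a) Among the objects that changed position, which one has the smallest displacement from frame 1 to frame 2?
the pink cross

(moved 0.6)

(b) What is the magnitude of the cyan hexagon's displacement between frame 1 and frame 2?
3.6

The cyan hexagon moved from (4.2, 2.8) to (6.0, 5.9), a distance of √(1.8² + 3.1²) ≈ 3.6.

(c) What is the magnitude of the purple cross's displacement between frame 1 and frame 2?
1.7

The purple cross moved from (0.4, 3.2) to (1.1, 4.7), a distance of √(0.7² + 1.5²) ≈ 1.7.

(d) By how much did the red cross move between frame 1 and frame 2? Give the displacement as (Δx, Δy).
(-2.7, 1.6)

The red cross was at (4.7, 7.6) in frame 1 and (2.0, 9.2) in frame 2.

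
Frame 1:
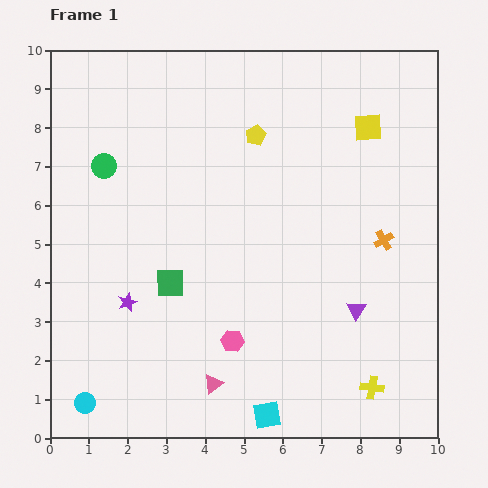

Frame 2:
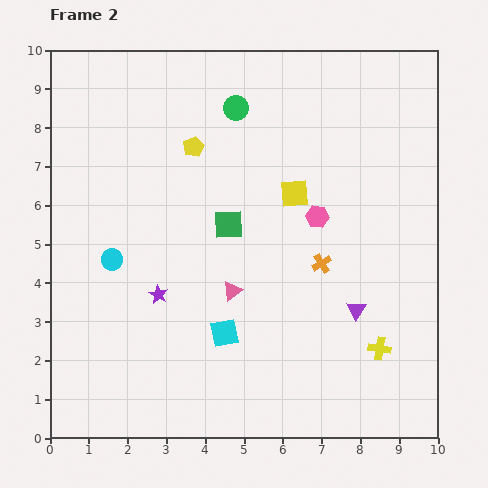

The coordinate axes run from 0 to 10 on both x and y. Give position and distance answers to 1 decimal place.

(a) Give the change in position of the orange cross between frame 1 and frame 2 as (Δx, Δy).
(-1.6, -0.6)

The orange cross was at (8.6, 5.1) in frame 1 and (7.0, 4.5) in frame 2.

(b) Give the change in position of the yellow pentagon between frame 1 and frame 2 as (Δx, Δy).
(-1.6, -0.3)

The yellow pentagon was at (5.3, 7.8) in frame 1 and (3.7, 7.5) in frame 2.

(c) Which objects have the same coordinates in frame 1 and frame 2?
the purple triangle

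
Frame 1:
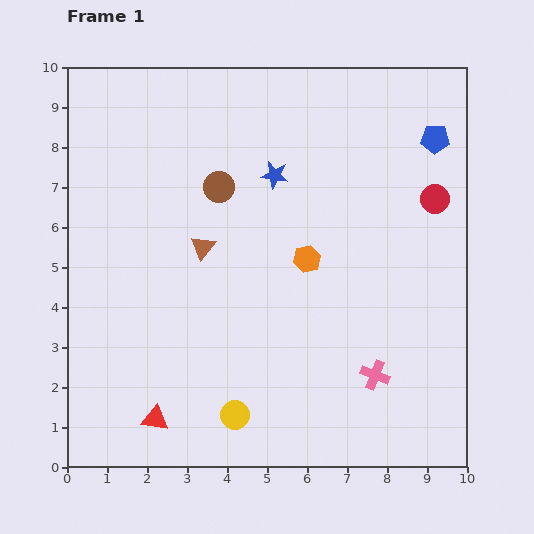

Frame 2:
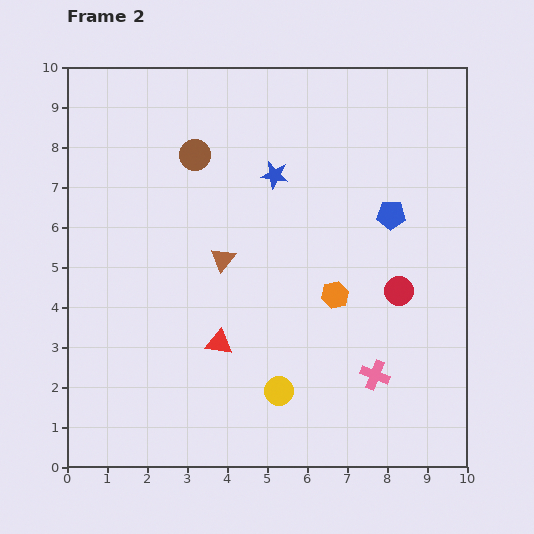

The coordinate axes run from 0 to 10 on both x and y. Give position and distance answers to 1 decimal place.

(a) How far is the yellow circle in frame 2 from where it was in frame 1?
1.3

The yellow circle moved from (4.2, 1.3) to (5.3, 1.9), a distance of √(1.1² + 0.6²) ≈ 1.3.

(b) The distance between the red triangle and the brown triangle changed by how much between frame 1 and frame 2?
-2.4

Distance in frame 1: 4.5. Distance in frame 2: 2.1.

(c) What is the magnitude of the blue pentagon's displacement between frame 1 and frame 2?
2.2

The blue pentagon moved from (9.2, 8.2) to (8.1, 6.3), a distance of √(1.1² + 1.9²) ≈ 2.2.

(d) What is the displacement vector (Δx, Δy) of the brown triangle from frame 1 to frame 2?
(0.5, -0.3)

The brown triangle was at (3.4, 5.5) in frame 1 and (3.9, 5.2) in frame 2.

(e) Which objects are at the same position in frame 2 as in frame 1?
the blue star, the pink cross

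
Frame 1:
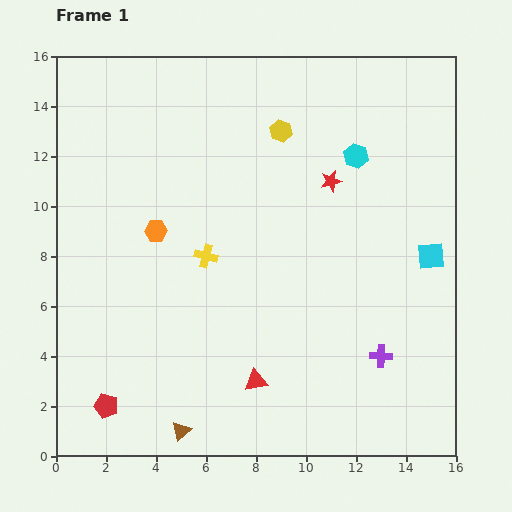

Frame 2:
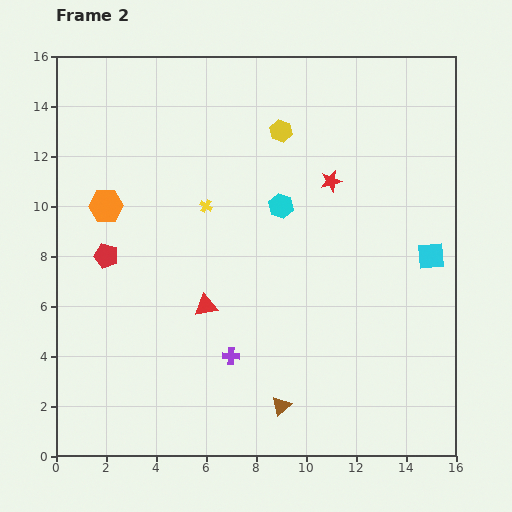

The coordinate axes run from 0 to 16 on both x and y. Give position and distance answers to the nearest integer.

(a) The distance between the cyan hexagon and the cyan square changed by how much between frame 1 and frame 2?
+1

Distance in frame 1: 5. Distance in frame 2: 6.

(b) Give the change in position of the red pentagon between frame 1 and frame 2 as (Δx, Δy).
(0, 6)

The red pentagon was at (2, 2) in frame 1 and (2, 8) in frame 2.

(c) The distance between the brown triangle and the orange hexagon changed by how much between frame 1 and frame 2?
+3

Distance in frame 1: 8. Distance in frame 2: 11.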